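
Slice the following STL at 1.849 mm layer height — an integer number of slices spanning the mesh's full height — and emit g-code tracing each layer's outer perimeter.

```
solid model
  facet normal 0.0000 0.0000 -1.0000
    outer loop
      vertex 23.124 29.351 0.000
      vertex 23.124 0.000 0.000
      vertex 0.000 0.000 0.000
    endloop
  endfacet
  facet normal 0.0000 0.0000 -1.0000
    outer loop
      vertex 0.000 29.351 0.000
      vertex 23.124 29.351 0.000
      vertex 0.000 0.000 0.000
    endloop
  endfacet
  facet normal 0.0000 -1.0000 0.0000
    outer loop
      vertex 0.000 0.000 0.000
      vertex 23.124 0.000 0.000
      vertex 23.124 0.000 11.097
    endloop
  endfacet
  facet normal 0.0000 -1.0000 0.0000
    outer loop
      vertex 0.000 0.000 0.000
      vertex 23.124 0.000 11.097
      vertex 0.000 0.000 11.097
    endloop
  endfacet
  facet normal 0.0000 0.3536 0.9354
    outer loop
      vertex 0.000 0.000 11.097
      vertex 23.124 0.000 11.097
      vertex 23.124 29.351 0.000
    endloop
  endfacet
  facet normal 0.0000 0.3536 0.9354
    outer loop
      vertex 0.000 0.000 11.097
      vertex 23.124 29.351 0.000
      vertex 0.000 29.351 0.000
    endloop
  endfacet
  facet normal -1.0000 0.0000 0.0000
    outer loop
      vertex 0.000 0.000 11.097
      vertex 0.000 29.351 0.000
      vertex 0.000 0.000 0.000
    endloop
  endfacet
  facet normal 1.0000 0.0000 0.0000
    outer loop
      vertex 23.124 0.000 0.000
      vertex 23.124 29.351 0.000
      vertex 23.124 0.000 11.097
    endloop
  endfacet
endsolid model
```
; perimeter-only toolpath
G21 ; units = mm
G90 ; absolute positioning
G28 ; home
; layer 1
G0 Z1.849
G0 X0.000 Y0.000
G1 X23.124 Y0.000
G1 X23.124 Y24.459
G1 X0.000 Y24.459
G1 X0.000 Y0.000
; layer 2
G0 Z3.699
G0 X0.000 Y0.000
G1 X23.124 Y0.000
G1 X23.124 Y19.567
G1 X0.000 Y19.567
G1 X0.000 Y0.000
; layer 3
G0 Z5.548
G0 X0.000 Y0.000
G1 X23.124 Y0.000
G1 X23.124 Y14.675
G1 X0.000 Y14.675
G1 X0.000 Y0.000
; layer 4
G0 Z7.398
G0 X0.000 Y0.000
G1 X23.124 Y0.000
G1 X23.124 Y9.784
G1 X0.000 Y9.784
G1 X0.000 Y0.000
; layer 5
G0 Z9.247
G0 X0.000 Y0.000
G1 X23.124 Y0.000
G1 X23.124 Y4.892
G1 X0.000 Y4.892
G1 X0.000 Y0.000
M2 ; end

The solid is a wedge (ramp): 23.1 × 29.4 mm base, rising to 11.1 mm along the y=0 edge and sloping linearly to z=0 at y=29.4. Slicing at Δz = 1.849 mm — 6 equal slices spanning the solid's height, so layer i sits at z = i·h/6 — gives 5 non-empty perimeters. Each is a 4-segment closed polygon; G0 lifts to the layer z and rapids to the start vertex, then G1 traces the edges. The cross-section shrinks linearly with z (the slice at the apex is degenerate and omitted).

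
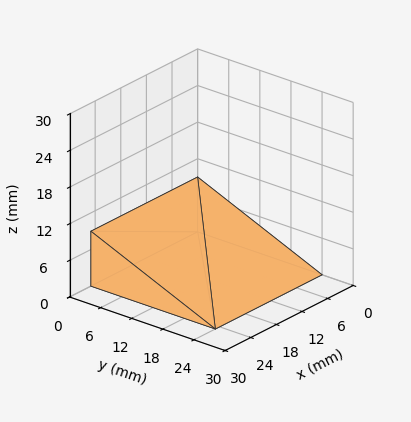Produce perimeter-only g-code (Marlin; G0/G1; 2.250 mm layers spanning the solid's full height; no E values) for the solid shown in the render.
Reading the render: the shape is a wedge (ramp): 25 × 24 mm base, rising to 9 mm along the y=0 edge and sloping linearly to z=0 at y=24 (dimensions read to the nearest mm from the axis ticks). For the g-code, the solid's height is divided into equal slices at the stated Δz and each level perimeter traced with G1 moves after a G0 lift.

; perimeter-only toolpath
G21 ; units = mm
G90 ; absolute positioning
G28 ; home
; layer 1
G0 Z2.250
G0 X0.000 Y0.000
G1 X25.000 Y0.000
G1 X25.000 Y18.000
G1 X0.000 Y18.000
G1 X0.000 Y0.000
; layer 2
G0 Z4.500
G0 X0.000 Y0.000
G1 X25.000 Y0.000
G1 X25.000 Y12.000
G1 X0.000 Y12.000
G1 X0.000 Y0.000
; layer 3
G0 Z6.750
G0 X0.000 Y0.000
G1 X25.000 Y0.000
G1 X25.000 Y6.000
G1 X0.000 Y6.000
G1 X0.000 Y0.000
M2 ; end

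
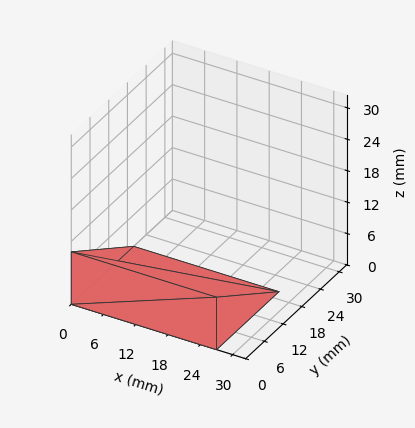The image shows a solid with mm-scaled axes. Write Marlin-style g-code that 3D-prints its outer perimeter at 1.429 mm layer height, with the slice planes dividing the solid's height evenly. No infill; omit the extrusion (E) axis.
Reading the render: the shape is a wedge (ramp): 27 × 20 mm base, rising to 10 mm along the y=0 edge and sloping linearly to z=0 at y=20 (dimensions read to the nearest mm from the axis ticks). For the g-code, the solid's height is divided into equal slices at the stated Δz and each level perimeter traced with G1 moves after a G0 lift.

; perimeter-only toolpath
G21 ; units = mm
G90 ; absolute positioning
G28 ; home
; layer 1
G0 Z1.429
G0 X0.000 Y0.000
G1 X27.000 Y0.000
G1 X27.000 Y17.143
G1 X0.000 Y17.143
G1 X0.000 Y0.000
; layer 2
G0 Z2.857
G0 X0.000 Y0.000
G1 X27.000 Y0.000
G1 X27.000 Y14.286
G1 X0.000 Y14.286
G1 X0.000 Y0.000
; layer 3
G0 Z4.286
G0 X0.000 Y0.000
G1 X27.000 Y0.000
G1 X27.000 Y11.429
G1 X0.000 Y11.429
G1 X0.000 Y0.000
; layer 4
G0 Z5.714
G0 X0.000 Y0.000
G1 X27.000 Y0.000
G1 X27.000 Y8.571
G1 X0.000 Y8.571
G1 X0.000 Y0.000
; layer 5
G0 Z7.143
G0 X0.000 Y0.000
G1 X27.000 Y0.000
G1 X27.000 Y5.714
G1 X0.000 Y5.714
G1 X0.000 Y0.000
; layer 6
G0 Z8.571
G0 X0.000 Y0.000
G1 X27.000 Y0.000
G1 X27.000 Y2.857
G1 X0.000 Y2.857
G1 X0.000 Y0.000
M2 ; end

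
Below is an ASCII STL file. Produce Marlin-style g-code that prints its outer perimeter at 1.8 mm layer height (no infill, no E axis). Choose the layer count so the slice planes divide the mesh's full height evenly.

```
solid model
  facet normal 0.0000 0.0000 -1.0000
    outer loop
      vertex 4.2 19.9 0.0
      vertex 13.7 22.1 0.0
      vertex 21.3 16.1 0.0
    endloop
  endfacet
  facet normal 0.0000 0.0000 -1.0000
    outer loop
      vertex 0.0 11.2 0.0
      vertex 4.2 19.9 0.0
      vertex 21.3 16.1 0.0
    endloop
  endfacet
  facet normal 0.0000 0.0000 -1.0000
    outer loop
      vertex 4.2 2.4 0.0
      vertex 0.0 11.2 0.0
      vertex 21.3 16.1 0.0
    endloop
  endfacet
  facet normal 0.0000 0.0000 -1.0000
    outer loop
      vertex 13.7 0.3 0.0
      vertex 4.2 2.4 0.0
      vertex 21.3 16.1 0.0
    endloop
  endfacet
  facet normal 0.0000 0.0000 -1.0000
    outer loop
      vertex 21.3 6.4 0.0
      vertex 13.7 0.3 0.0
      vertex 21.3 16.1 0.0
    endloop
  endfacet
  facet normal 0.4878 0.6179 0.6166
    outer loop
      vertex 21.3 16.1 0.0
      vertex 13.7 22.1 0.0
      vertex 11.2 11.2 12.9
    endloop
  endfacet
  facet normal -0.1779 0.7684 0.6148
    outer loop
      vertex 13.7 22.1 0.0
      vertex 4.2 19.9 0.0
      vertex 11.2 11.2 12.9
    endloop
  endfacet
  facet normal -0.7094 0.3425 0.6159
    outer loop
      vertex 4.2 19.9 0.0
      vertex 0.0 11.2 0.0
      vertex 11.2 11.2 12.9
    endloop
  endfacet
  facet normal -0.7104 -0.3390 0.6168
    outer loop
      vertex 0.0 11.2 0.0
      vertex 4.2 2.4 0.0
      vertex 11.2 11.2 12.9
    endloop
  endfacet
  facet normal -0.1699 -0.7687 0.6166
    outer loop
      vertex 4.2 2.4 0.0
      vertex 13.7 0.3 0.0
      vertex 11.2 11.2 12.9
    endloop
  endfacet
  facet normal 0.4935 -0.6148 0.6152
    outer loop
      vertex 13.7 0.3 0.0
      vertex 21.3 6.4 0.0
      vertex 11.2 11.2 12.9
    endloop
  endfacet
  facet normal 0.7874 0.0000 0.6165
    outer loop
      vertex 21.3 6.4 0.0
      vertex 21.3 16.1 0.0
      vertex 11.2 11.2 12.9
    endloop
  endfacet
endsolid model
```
; perimeter-only toolpath
G21 ; units = mm
G90 ; absolute positioning
G28 ; home
; layer 1
G0 Z1.8
G0 X19.9 Y15.4
G1 X13.3 Y20.5
G1 X5.2 Y18.7
G1 X1.6 Y11.2
G1 X5.2 Y3.7
G1 X13.3 Y1.9
G1 X19.9 Y7.1
G1 X19.9 Y15.4
; layer 2
G0 Z3.7
G0 X18.4 Y14.7
G1 X13.0 Y19.0
G1 X6.2 Y17.4
G1 X3.2 Y11.2
G1 X6.2 Y4.9
G1 X13.0 Y3.4
G1 X18.4 Y7.8
G1 X18.4 Y14.7
; layer 3
G0 Z5.5
G0 X17.0 Y14.0
G1 X12.6 Y17.4
G1 X7.2 Y16.2
G1 X4.8 Y11.2
G1 X7.2 Y6.2
G1 X12.6 Y5.0
G1 X17.0 Y8.5
G1 X17.0 Y14.0
; layer 4
G0 Z7.4
G0 X15.5 Y13.3
G1 X12.3 Y15.9
G1 X8.2 Y14.9
G1 X6.4 Y11.2
G1 X8.2 Y7.4
G1 X12.3 Y6.5
G1 X15.5 Y9.1
G1 X15.5 Y13.3
; layer 5
G0 Z9.2
G0 X14.1 Y12.6
G1 X11.9 Y14.3
G1 X9.2 Y13.7
G1 X8.0 Y11.2
G1 X9.2 Y8.7
G1 X11.9 Y8.1
G1 X14.1 Y9.8
G1 X14.1 Y12.6
; layer 6
G0 Z11.1
G0 X12.6 Y11.9
G1 X11.6 Y12.8
G1 X10.2 Y12.4
G1 X9.6 Y11.2
G1 X10.2 Y9.9
G1 X11.6 Y9.6
G1 X12.6 Y10.5
G1 X12.6 Y11.9
M2 ; end

The solid is a regular 7-sided pyramid, base circumscribed radius ≈ 11.2 mm, apex at z ≈ 12.9 mm. Slicing at Δz = 1.8 mm — 7 equal slices spanning the solid's height, so layer i sits at z = i·h/7 — gives 6 non-empty perimeters. Each is a 7-segment closed polygon; G0 lifts to the layer z and rapids to the start vertex, then G1 traces the edges. The cross-section shrinks linearly with z (the slice at the apex is degenerate and omitted).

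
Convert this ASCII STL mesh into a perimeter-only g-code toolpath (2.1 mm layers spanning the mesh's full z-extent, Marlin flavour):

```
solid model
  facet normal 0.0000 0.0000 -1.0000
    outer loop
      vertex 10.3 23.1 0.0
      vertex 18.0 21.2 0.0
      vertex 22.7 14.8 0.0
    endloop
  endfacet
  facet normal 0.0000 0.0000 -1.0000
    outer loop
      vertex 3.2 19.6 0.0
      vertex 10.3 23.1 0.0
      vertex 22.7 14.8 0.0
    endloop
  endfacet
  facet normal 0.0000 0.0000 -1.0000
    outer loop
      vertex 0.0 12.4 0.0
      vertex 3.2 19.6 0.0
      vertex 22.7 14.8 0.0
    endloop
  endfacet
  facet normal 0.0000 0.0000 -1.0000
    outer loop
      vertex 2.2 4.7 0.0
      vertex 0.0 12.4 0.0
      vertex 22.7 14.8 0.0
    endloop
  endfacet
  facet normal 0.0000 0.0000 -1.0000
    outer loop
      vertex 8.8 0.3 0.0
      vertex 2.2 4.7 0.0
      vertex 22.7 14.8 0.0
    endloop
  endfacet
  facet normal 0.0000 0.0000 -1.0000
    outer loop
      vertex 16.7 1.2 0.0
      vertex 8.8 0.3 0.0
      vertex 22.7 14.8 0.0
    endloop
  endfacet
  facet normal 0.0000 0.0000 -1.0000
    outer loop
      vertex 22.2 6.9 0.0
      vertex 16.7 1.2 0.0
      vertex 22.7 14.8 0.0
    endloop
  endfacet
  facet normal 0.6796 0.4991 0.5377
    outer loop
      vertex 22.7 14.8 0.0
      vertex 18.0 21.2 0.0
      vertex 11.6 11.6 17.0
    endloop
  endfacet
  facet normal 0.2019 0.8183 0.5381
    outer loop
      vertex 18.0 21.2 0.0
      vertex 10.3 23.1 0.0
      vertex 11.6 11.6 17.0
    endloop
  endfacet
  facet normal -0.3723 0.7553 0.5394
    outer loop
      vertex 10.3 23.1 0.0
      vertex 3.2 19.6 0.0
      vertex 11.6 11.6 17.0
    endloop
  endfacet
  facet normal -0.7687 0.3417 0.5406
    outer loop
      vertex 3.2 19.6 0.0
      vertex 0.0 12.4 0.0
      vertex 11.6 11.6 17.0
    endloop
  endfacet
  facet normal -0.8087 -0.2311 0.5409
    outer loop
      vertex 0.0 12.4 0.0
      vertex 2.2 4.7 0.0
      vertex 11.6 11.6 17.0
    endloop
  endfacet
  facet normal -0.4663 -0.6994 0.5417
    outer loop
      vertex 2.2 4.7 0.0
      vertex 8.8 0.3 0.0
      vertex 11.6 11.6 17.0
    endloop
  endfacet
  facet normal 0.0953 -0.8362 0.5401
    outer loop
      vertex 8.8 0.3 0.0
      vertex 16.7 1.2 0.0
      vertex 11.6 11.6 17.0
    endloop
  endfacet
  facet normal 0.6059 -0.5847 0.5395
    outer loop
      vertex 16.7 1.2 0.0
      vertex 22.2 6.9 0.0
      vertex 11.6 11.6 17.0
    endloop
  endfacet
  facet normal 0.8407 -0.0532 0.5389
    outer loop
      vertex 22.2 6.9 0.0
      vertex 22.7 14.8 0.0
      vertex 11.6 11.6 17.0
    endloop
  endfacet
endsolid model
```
; perimeter-only toolpath
G21 ; units = mm
G90 ; absolute positioning
G28 ; home
; layer 1
G0 Z2.1
G0 X21.3 Y14.4
G1 X17.2 Y20.0
G1 X10.5 Y21.7
G1 X4.2 Y18.6
G1 X1.4 Y12.3
G1 X3.4 Y5.6
G1 X9.2 Y1.7
G1 X16.1 Y2.5
G1 X20.9 Y7.5
G1 X21.3 Y14.4
; layer 2
G0 Z4.2
G0 X19.9 Y14.0
G1 X16.4 Y18.8
G1 X10.6 Y20.2
G1 X5.3 Y17.6
G1 X2.9 Y12.2
G1 X4.5 Y6.4
G1 X9.5 Y3.1
G1 X15.4 Y3.8
G1 X19.5 Y8.1
G1 X19.9 Y14.0
; layer 3
G0 Z6.4
G0 X18.5 Y13.6
G1 X15.6 Y17.6
G1 X10.8 Y18.8
G1 X6.3 Y16.6
G1 X4.3 Y12.1
G1 X5.7 Y7.3
G1 X9.8 Y4.5
G1 X14.8 Y5.1
G1 X18.2 Y8.7
G1 X18.5 Y13.6
; layer 4
G0 Z8.5
G0 X17.1 Y13.2
G1 X14.8 Y16.4
G1 X10.9 Y17.4
G1 X7.4 Y15.6
G1 X5.8 Y12.0
G1 X6.9 Y8.2
G1 X10.2 Y6.0
G1 X14.1 Y6.4
G1 X16.9 Y9.2
G1 X17.1 Y13.2
; layer 5
G0 Z10.6
G0 X15.8 Y12.8
G1 X14.0 Y15.2
G1 X11.1 Y15.9
G1 X8.4 Y14.6
G1 X7.2 Y11.9
G1 X8.1 Y9.0
G1 X10.6 Y7.4
G1 X13.5 Y7.7
G1 X15.6 Y9.8
G1 X15.8 Y12.8
; layer 6
G0 Z12.8
G0 X14.4 Y12.4
G1 X13.2 Y14.0
G1 X11.3 Y14.5
G1 X9.5 Y13.6
G1 X8.7 Y11.8
G1 X9.2 Y9.9
G1 X10.9 Y8.8
G1 X12.9 Y9.0
G1 X14.2 Y10.4
G1 X14.4 Y12.4
; layer 7
G0 Z14.9
G0 X13.0 Y12.0
G1 X12.4 Y12.8
G1 X11.4 Y13.0
G1 X10.6 Y12.6
G1 X10.2 Y11.7
G1 X10.4 Y10.7
G1 X11.2 Y10.2
G1 X12.2 Y10.3
G1 X12.9 Y11.0
G1 X13.0 Y12.0
M2 ; end

The solid is a regular 9-sided pyramid, base circumscribed radius ≈ 11.6 mm, apex at z ≈ 17 mm. Slicing at Δz = 2.1 mm — 8 equal slices spanning the solid's height, so layer i sits at z = i·h/8 — gives 7 non-empty perimeters. Each is a 9-segment closed polygon; G0 lifts to the layer z and rapids to the start vertex, then G1 traces the edges. The cross-section shrinks linearly with z (the slice at the apex is degenerate and omitted).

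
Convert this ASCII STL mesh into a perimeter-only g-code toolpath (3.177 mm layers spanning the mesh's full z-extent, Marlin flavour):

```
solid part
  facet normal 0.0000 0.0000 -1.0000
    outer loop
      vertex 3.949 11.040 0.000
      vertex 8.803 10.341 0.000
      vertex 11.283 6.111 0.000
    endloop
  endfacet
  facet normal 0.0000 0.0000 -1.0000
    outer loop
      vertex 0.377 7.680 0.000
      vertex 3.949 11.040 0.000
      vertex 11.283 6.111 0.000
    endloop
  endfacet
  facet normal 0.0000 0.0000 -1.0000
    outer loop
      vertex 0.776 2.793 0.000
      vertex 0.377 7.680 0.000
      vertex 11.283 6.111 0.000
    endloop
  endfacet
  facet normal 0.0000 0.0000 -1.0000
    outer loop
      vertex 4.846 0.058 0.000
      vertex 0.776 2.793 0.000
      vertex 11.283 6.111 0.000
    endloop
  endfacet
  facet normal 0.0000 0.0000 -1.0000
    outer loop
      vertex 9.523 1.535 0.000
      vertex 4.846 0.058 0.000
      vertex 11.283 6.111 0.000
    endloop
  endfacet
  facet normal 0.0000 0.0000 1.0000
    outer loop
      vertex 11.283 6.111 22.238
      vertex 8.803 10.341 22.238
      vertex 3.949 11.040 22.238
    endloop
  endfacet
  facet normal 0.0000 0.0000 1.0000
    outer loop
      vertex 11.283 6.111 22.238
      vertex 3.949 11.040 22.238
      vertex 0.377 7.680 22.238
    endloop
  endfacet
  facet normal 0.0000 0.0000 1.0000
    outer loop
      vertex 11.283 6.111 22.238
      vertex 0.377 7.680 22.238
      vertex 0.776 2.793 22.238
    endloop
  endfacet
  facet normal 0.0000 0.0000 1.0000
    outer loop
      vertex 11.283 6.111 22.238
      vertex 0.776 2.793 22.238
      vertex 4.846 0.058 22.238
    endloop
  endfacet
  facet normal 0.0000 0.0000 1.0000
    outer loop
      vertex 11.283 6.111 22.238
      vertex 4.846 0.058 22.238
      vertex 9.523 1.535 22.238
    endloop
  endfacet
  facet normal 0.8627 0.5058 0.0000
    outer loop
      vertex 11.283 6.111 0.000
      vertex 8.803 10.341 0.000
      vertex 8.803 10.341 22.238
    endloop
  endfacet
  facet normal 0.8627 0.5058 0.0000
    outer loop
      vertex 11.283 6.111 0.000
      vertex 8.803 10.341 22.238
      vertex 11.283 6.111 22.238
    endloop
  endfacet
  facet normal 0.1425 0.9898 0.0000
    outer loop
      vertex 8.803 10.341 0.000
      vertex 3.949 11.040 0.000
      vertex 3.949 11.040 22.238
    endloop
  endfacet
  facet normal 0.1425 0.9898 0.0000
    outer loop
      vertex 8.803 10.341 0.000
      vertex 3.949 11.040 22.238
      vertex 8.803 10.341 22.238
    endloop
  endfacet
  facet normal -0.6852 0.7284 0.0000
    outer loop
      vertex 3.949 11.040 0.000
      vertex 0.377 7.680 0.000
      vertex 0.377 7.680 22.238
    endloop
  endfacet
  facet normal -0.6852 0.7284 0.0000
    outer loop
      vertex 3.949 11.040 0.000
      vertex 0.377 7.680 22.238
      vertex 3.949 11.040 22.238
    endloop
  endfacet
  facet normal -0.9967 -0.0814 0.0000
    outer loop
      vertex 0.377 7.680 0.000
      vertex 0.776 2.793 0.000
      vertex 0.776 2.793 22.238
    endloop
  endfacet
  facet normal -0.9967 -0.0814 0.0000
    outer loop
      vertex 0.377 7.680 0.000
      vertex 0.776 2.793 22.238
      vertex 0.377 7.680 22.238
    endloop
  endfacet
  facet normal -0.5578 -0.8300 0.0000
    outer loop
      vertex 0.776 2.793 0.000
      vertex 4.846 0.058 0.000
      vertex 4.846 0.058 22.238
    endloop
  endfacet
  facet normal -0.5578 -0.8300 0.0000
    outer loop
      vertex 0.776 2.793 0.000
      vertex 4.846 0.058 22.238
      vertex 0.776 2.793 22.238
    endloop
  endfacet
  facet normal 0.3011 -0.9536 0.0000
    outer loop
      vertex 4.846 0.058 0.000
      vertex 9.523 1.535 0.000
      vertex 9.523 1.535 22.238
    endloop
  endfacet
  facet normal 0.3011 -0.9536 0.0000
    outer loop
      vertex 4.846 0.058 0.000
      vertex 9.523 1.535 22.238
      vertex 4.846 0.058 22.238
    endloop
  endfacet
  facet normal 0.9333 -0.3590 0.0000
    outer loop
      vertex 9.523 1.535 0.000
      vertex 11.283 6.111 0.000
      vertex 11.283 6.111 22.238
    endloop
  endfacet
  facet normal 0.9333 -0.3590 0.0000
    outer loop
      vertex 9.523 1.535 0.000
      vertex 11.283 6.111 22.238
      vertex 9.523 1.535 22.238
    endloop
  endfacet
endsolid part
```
; perimeter-only toolpath
G21 ; units = mm
G90 ; absolute positioning
G28 ; home
; layer 1
G0 Z3.177
G0 X11.283 Y6.111
G1 X8.803 Y10.341
G1 X3.949 Y11.040
G1 X0.377 Y7.680
G1 X0.776 Y2.793
G1 X4.846 Y0.058
G1 X9.523 Y1.535
G1 X11.283 Y6.111
; layer 2
G0 Z6.354
G0 X11.283 Y6.111
G1 X8.803 Y10.341
G1 X3.949 Y11.040
G1 X0.377 Y7.680
G1 X0.776 Y2.793
G1 X4.846 Y0.058
G1 X9.523 Y1.535
G1 X11.283 Y6.111
; layer 3
G0 Z9.531
G0 X11.283 Y6.111
G1 X8.803 Y10.341
G1 X3.949 Y11.040
G1 X0.377 Y7.680
G1 X0.776 Y2.793
G1 X4.846 Y0.058
G1 X9.523 Y1.535
G1 X11.283 Y6.111
; layer 4
G0 Z12.707
G0 X11.283 Y6.111
G1 X8.803 Y10.341
G1 X3.949 Y11.040
G1 X0.377 Y7.680
G1 X0.776 Y2.793
G1 X4.846 Y0.058
G1 X9.523 Y1.535
G1 X11.283 Y6.111
; layer 5
G0 Z15.884
G0 X11.283 Y6.111
G1 X8.803 Y10.341
G1 X3.949 Y11.040
G1 X0.377 Y7.680
G1 X0.776 Y2.793
G1 X4.846 Y0.058
G1 X9.523 Y1.535
G1 X11.283 Y6.111
; layer 6
G0 Z19.061
G0 X11.283 Y6.111
G1 X8.803 Y10.341
G1 X3.949 Y11.040
G1 X0.377 Y7.680
G1 X0.776 Y2.793
G1 X4.846 Y0.058
G1 X9.523 Y1.535
G1 X11.283 Y6.111
; layer 7
G0 Z22.238
G0 X11.283 Y6.111
G1 X8.803 Y10.341
G1 X3.949 Y11.040
G1 X0.377 Y7.680
G1 X0.776 Y2.793
G1 X4.846 Y0.058
G1 X9.523 Y1.535
G1 X11.283 Y6.111
M2 ; end

The solid is a regular 7-sided prism (a cylinder approximated with 7 flat sides), circumscribed radius ≈ 5.65 mm, height ≈ 22.2 mm. Slicing at Δz = 3.177 mm — 7 equal slices spanning the solid's height, so layer i sits at z = i·h/7 — gives 7 non-empty perimeters. Each is a 7-segment closed polygon; G0 lifts to the layer z and rapids to the start vertex, then G1 traces the edges.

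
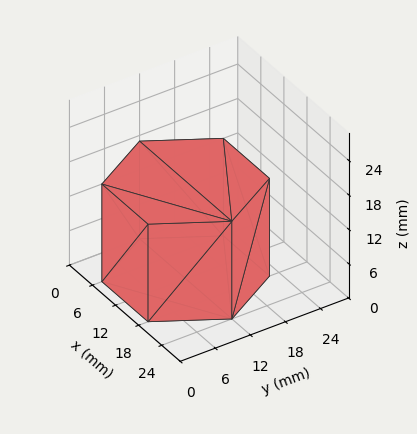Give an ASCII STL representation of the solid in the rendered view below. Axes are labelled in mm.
Reading the render: the shape is a regular 6-sided prism (a cylinder approximated with 6 flat sides), circumscribed radius ≈ 12 mm, height ≈ 17 mm (dimensions read to the nearest mm from the axis ticks). For the STL, each face is triangulated and given an outward normal.

solid part
  facet normal 0.0000 0.0000 -1.0000
    outer loop
      vertex 6.00 22.39 0.00
      vertex 18.00 22.39 0.00
      vertex 24.00 12.00 0.00
    endloop
  endfacet
  facet normal 0.0000 0.0000 -1.0000
    outer loop
      vertex 0.00 12.00 0.00
      vertex 6.00 22.39 0.00
      vertex 24.00 12.00 0.00
    endloop
  endfacet
  facet normal 0.0000 0.0000 -1.0000
    outer loop
      vertex 6.00 1.61 0.00
      vertex 0.00 12.00 0.00
      vertex 24.00 12.00 0.00
    endloop
  endfacet
  facet normal 0.0000 0.0000 -1.0000
    outer loop
      vertex 18.00 1.61 0.00
      vertex 6.00 1.61 0.00
      vertex 24.00 12.00 0.00
    endloop
  endfacet
  facet normal 0.0000 0.0000 1.0000
    outer loop
      vertex 24.00 12.00 17.00
      vertex 18.00 22.39 17.00
      vertex 6.00 22.39 17.00
    endloop
  endfacet
  facet normal 0.0000 0.0000 1.0000
    outer loop
      vertex 24.00 12.00 17.00
      vertex 6.00 22.39 17.00
      vertex 0.00 12.00 17.00
    endloop
  endfacet
  facet normal 0.0000 0.0000 1.0000
    outer loop
      vertex 24.00 12.00 17.00
      vertex 0.00 12.00 17.00
      vertex 6.00 1.61 17.00
    endloop
  endfacet
  facet normal 0.0000 0.0000 1.0000
    outer loop
      vertex 24.00 12.00 17.00
      vertex 6.00 1.61 17.00
      vertex 18.00 1.61 17.00
    endloop
  endfacet
  facet normal 0.8660 0.5001 0.0000
    outer loop
      vertex 24.00 12.00 0.00
      vertex 18.00 22.39 0.00
      vertex 18.00 22.39 17.00
    endloop
  endfacet
  facet normal 0.8660 0.5001 0.0000
    outer loop
      vertex 24.00 12.00 0.00
      vertex 18.00 22.39 17.00
      vertex 24.00 12.00 17.00
    endloop
  endfacet
  facet normal 0.0000 1.0000 0.0000
    outer loop
      vertex 18.00 22.39 0.00
      vertex 6.00 22.39 0.00
      vertex 6.00 22.39 17.00
    endloop
  endfacet
  facet normal 0.0000 1.0000 0.0000
    outer loop
      vertex 18.00 22.39 0.00
      vertex 6.00 22.39 17.00
      vertex 18.00 22.39 17.00
    endloop
  endfacet
  facet normal -0.8660 0.5001 0.0000
    outer loop
      vertex 6.00 22.39 0.00
      vertex 0.00 12.00 0.00
      vertex 0.00 12.00 17.00
    endloop
  endfacet
  facet normal -0.8660 0.5001 0.0000
    outer loop
      vertex 6.00 22.39 0.00
      vertex 0.00 12.00 17.00
      vertex 6.00 22.39 17.00
    endloop
  endfacet
  facet normal -0.8660 -0.5001 0.0000
    outer loop
      vertex 0.00 12.00 0.00
      vertex 6.00 1.61 0.00
      vertex 6.00 1.61 17.00
    endloop
  endfacet
  facet normal -0.8660 -0.5001 0.0000
    outer loop
      vertex 0.00 12.00 0.00
      vertex 6.00 1.61 17.00
      vertex 0.00 12.00 17.00
    endloop
  endfacet
  facet normal 0.0000 -1.0000 0.0000
    outer loop
      vertex 6.00 1.61 0.00
      vertex 18.00 1.61 0.00
      vertex 18.00 1.61 17.00
    endloop
  endfacet
  facet normal 0.0000 -1.0000 0.0000
    outer loop
      vertex 6.00 1.61 0.00
      vertex 18.00 1.61 17.00
      vertex 6.00 1.61 17.00
    endloop
  endfacet
  facet normal 0.8660 -0.5001 0.0000
    outer loop
      vertex 18.00 1.61 0.00
      vertex 24.00 12.00 0.00
      vertex 24.00 12.00 17.00
    endloop
  endfacet
  facet normal 0.8660 -0.5001 0.0000
    outer loop
      vertex 18.00 1.61 0.00
      vertex 24.00 12.00 17.00
      vertex 18.00 1.61 17.00
    endloop
  endfacet
endsolid part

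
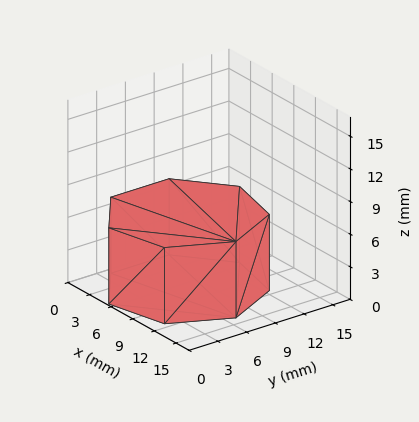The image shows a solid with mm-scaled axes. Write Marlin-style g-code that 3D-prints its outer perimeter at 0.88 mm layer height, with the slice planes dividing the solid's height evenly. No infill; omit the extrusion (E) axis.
Reading the render: the shape is a regular 7-sided prism (a cylinder approximated with 7 flat sides), circumscribed radius ≈ 7 mm, height ≈ 7 mm (dimensions read to the nearest mm from the axis ticks). For the g-code, the solid's height is divided into equal slices at the stated Δz and each level perimeter traced with G1 moves after a G0 lift.

; perimeter-only toolpath
G21 ; units = mm
G90 ; absolute positioning
G28 ; home
; layer 1
G0 Z0.88
G0 X14.00 Y7.00
G1 X11.36 Y12.47
G1 X5.44 Y13.82
G1 X0.69 Y10.04
G1 X0.69 Y3.96
G1 X5.44 Y0.18
G1 X11.36 Y1.53
G1 X14.00 Y7.00
; layer 2
G0 Z1.75
G0 X14.00 Y7.00
G1 X11.36 Y12.47
G1 X5.44 Y13.82
G1 X0.69 Y10.04
G1 X0.69 Y3.96
G1 X5.44 Y0.18
G1 X11.36 Y1.53
G1 X14.00 Y7.00
; layer 3
G0 Z2.62
G0 X14.00 Y7.00
G1 X11.36 Y12.47
G1 X5.44 Y13.82
G1 X0.69 Y10.04
G1 X0.69 Y3.96
G1 X5.44 Y0.18
G1 X11.36 Y1.53
G1 X14.00 Y7.00
; layer 4
G0 Z3.50
G0 X14.00 Y7.00
G1 X11.36 Y12.47
G1 X5.44 Y13.82
G1 X0.69 Y10.04
G1 X0.69 Y3.96
G1 X5.44 Y0.18
G1 X11.36 Y1.53
G1 X14.00 Y7.00
; layer 5
G0 Z4.38
G0 X14.00 Y7.00
G1 X11.36 Y12.47
G1 X5.44 Y13.82
G1 X0.69 Y10.04
G1 X0.69 Y3.96
G1 X5.44 Y0.18
G1 X11.36 Y1.53
G1 X14.00 Y7.00
; layer 6
G0 Z5.25
G0 X14.00 Y7.00
G1 X11.36 Y12.47
G1 X5.44 Y13.82
G1 X0.69 Y10.04
G1 X0.69 Y3.96
G1 X5.44 Y0.18
G1 X11.36 Y1.53
G1 X14.00 Y7.00
; layer 7
G0 Z6.12
G0 X14.00 Y7.00
G1 X11.36 Y12.47
G1 X5.44 Y13.82
G1 X0.69 Y10.04
G1 X0.69 Y3.96
G1 X5.44 Y0.18
G1 X11.36 Y1.53
G1 X14.00 Y7.00
; layer 8
G0 Z7.00
G0 X14.00 Y7.00
G1 X11.36 Y12.47
G1 X5.44 Y13.82
G1 X0.69 Y10.04
G1 X0.69 Y3.96
G1 X5.44 Y0.18
G1 X11.36 Y1.53
G1 X14.00 Y7.00
M2 ; end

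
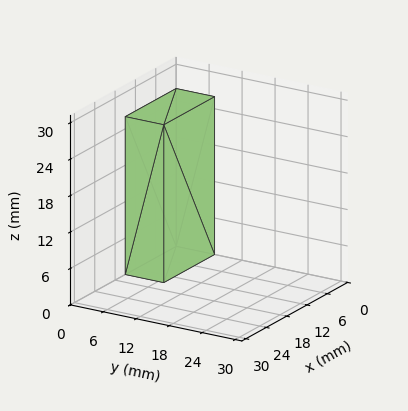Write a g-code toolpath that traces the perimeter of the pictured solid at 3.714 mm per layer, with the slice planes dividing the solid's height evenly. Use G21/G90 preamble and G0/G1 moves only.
Reading the render: the shape is a rectangular box, roughly 15 × 7 mm footprint and 26 mm tall (dimensions read to the nearest mm from the axis ticks). For the g-code, the solid's height is divided into equal slices at the stated Δz and each level perimeter traced with G1 moves after a G0 lift.

; perimeter-only toolpath
G21 ; units = mm
G90 ; absolute positioning
G28 ; home
; layer 1
G0 Z3.714
G0 X0.000 Y0.000
G1 X15.000 Y0.000
G1 X15.000 Y7.000
G1 X0.000 Y7.000
G1 X0.000 Y0.000
; layer 2
G0 Z7.429
G0 X0.000 Y0.000
G1 X15.000 Y0.000
G1 X15.000 Y7.000
G1 X0.000 Y7.000
G1 X0.000 Y0.000
; layer 3
G0 Z11.143
G0 X0.000 Y0.000
G1 X15.000 Y0.000
G1 X15.000 Y7.000
G1 X0.000 Y7.000
G1 X0.000 Y0.000
; layer 4
G0 Z14.857
G0 X0.000 Y0.000
G1 X15.000 Y0.000
G1 X15.000 Y7.000
G1 X0.000 Y7.000
G1 X0.000 Y0.000
; layer 5
G0 Z18.571
G0 X0.000 Y0.000
G1 X15.000 Y0.000
G1 X15.000 Y7.000
G1 X0.000 Y7.000
G1 X0.000 Y0.000
; layer 6
G0 Z22.286
G0 X0.000 Y0.000
G1 X15.000 Y0.000
G1 X15.000 Y7.000
G1 X0.000 Y7.000
G1 X0.000 Y0.000
; layer 7
G0 Z26.000
G0 X0.000 Y0.000
G1 X15.000 Y0.000
G1 X15.000 Y7.000
G1 X0.000 Y7.000
G1 X0.000 Y0.000
M2 ; end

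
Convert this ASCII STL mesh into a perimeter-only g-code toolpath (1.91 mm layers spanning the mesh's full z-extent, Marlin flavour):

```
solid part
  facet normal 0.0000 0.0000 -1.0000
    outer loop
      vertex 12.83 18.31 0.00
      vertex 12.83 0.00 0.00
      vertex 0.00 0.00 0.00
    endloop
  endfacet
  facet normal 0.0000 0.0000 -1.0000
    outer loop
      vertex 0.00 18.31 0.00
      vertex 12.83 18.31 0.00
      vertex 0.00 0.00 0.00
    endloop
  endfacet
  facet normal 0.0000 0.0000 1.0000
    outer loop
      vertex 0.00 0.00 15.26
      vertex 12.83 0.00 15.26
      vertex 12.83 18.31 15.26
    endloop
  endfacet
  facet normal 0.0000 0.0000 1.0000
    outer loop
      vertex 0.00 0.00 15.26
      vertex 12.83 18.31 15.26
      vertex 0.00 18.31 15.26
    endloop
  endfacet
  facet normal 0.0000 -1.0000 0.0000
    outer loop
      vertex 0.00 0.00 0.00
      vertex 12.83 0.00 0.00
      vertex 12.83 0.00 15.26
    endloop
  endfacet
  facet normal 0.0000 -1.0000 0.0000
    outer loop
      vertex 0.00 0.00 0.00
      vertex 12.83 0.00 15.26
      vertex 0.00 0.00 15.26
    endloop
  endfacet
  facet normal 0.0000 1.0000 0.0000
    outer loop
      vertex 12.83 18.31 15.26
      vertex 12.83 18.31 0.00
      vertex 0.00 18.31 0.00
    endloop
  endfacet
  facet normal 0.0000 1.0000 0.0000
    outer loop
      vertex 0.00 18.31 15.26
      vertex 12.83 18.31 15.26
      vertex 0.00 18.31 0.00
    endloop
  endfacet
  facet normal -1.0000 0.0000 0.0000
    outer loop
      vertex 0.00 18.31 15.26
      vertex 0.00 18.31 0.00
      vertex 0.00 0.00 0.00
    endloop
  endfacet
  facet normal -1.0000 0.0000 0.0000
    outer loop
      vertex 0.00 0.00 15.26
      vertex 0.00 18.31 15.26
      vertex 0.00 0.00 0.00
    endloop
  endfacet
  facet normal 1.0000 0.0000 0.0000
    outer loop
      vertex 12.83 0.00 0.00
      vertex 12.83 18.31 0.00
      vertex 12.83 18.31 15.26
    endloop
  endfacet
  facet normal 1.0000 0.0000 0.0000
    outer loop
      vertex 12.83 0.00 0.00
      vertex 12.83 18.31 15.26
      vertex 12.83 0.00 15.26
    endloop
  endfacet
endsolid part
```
; perimeter-only toolpath
G21 ; units = mm
G90 ; absolute positioning
G28 ; home
; layer 1
G0 Z1.91
G0 X0.00 Y0.00
G1 X12.83 Y0.00
G1 X12.83 Y18.31
G1 X0.00 Y18.31
G1 X0.00 Y0.00
; layer 2
G0 Z3.81
G0 X0.00 Y0.00
G1 X12.83 Y0.00
G1 X12.83 Y18.31
G1 X0.00 Y18.31
G1 X0.00 Y0.00
; layer 3
G0 Z5.72
G0 X0.00 Y0.00
G1 X12.83 Y0.00
G1 X12.83 Y18.31
G1 X0.00 Y18.31
G1 X0.00 Y0.00
; layer 4
G0 Z7.63
G0 X0.00 Y0.00
G1 X12.83 Y0.00
G1 X12.83 Y18.31
G1 X0.00 Y18.31
G1 X0.00 Y0.00
; layer 5
G0 Z9.54
G0 X0.00 Y0.00
G1 X12.83 Y0.00
G1 X12.83 Y18.31
G1 X0.00 Y18.31
G1 X0.00 Y0.00
; layer 6
G0 Z11.45
G0 X0.00 Y0.00
G1 X12.83 Y0.00
G1 X12.83 Y18.31
G1 X0.00 Y18.31
G1 X0.00 Y0.00
; layer 7
G0 Z13.35
G0 X0.00 Y0.00
G1 X12.83 Y0.00
G1 X12.83 Y18.31
G1 X0.00 Y18.31
G1 X0.00 Y0.00
; layer 8
G0 Z15.26
G0 X0.00 Y0.00
G1 X12.83 Y0.00
G1 X12.83 Y18.31
G1 X0.00 Y18.31
G1 X0.00 Y0.00
M2 ; end

The solid is a rectangular box, roughly 12.8 × 18.3 mm footprint and 15.3 mm tall. Slicing at Δz = 1.91 mm — 8 equal slices spanning the solid's height, so layer i sits at z = i·h/8 — gives 8 non-empty perimeters. Each is a 4-segment closed polygon; G0 lifts to the layer z and rapids to the start vertex, then G1 traces the edges.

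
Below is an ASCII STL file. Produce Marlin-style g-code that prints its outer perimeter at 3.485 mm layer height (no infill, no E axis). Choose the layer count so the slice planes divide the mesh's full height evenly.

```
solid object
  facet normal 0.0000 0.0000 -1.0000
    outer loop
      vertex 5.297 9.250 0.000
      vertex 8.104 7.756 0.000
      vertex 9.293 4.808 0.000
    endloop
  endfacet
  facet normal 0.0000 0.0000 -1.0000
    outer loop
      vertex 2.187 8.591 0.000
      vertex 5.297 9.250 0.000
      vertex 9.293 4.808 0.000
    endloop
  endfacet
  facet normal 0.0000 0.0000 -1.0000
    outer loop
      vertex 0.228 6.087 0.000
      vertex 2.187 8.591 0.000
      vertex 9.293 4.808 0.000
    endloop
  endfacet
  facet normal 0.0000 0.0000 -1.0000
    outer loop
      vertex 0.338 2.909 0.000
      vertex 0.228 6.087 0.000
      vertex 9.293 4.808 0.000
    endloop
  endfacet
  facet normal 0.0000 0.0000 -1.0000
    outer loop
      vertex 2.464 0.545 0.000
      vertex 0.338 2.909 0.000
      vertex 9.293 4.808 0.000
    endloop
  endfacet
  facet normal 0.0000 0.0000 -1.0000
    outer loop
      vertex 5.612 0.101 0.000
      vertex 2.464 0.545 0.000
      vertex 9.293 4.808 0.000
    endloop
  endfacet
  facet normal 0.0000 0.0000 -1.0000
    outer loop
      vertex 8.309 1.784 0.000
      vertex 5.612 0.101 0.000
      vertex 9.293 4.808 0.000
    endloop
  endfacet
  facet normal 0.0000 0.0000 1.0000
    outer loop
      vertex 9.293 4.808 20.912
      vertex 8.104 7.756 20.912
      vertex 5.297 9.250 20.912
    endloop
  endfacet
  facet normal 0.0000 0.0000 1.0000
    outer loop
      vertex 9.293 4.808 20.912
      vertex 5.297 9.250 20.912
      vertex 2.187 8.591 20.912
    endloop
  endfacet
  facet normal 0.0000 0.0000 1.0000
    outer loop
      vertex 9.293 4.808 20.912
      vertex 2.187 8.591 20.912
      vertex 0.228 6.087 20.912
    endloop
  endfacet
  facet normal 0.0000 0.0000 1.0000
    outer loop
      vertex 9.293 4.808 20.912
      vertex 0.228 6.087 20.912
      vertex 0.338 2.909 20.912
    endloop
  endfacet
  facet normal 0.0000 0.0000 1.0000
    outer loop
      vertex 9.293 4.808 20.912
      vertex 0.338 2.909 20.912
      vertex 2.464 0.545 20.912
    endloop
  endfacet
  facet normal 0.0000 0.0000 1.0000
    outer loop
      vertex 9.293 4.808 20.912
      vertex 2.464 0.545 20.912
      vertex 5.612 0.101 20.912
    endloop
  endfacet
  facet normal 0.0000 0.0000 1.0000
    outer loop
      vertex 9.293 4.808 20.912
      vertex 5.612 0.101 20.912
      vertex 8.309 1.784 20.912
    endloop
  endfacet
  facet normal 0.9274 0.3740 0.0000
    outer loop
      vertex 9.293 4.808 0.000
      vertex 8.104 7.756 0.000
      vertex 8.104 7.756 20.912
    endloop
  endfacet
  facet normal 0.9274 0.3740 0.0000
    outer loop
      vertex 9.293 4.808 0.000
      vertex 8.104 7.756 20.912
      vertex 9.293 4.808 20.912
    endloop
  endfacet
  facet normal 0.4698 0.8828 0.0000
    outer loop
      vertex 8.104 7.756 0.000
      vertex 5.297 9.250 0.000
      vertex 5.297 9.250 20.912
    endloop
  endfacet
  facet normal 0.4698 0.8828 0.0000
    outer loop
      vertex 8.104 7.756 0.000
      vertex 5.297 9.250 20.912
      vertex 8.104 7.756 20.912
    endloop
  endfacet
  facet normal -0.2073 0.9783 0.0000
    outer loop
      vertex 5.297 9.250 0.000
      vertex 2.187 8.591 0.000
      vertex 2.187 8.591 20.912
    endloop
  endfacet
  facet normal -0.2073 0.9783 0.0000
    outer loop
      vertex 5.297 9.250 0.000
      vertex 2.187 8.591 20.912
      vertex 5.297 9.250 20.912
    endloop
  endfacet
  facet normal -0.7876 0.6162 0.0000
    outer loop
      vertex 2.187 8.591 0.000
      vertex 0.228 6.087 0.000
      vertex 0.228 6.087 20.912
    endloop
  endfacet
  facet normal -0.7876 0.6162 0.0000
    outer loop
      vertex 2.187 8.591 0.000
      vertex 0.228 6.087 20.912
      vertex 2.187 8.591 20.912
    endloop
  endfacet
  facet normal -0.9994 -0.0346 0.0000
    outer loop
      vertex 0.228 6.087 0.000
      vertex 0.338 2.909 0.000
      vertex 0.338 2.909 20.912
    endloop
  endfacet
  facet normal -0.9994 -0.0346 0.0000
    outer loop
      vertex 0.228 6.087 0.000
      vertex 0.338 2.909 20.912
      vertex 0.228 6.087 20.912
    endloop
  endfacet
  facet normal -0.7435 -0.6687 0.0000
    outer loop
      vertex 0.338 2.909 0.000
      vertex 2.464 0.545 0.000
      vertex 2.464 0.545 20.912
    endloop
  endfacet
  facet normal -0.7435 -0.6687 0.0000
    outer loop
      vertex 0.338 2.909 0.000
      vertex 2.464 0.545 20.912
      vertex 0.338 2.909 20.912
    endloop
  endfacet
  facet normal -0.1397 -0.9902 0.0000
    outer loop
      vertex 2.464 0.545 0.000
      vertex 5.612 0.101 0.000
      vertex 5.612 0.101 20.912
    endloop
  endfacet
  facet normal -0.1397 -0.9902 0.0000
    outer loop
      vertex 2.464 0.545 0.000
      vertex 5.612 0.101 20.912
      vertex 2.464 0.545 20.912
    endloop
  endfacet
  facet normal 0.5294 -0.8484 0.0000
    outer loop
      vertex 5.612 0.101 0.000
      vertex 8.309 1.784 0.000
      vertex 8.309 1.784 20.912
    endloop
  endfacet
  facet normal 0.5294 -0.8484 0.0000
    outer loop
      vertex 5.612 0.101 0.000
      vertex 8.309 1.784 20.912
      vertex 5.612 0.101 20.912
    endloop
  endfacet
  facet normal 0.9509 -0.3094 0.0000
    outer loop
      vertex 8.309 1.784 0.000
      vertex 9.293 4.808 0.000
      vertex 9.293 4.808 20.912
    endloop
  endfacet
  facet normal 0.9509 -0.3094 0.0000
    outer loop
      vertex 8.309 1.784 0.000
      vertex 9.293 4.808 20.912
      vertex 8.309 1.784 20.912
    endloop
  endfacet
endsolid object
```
; perimeter-only toolpath
G21 ; units = mm
G90 ; absolute positioning
G28 ; home
; layer 1
G0 Z3.485
G0 X9.293 Y4.808
G1 X8.104 Y7.756
G1 X5.297 Y9.250
G1 X2.187 Y8.591
G1 X0.228 Y6.087
G1 X0.338 Y2.909
G1 X2.464 Y0.545
G1 X5.612 Y0.101
G1 X8.309 Y1.784
G1 X9.293 Y4.808
; layer 2
G0 Z6.971
G0 X9.293 Y4.808
G1 X8.104 Y7.756
G1 X5.297 Y9.250
G1 X2.187 Y8.591
G1 X0.228 Y6.087
G1 X0.338 Y2.909
G1 X2.464 Y0.545
G1 X5.612 Y0.101
G1 X8.309 Y1.784
G1 X9.293 Y4.808
; layer 3
G0 Z10.456
G0 X9.293 Y4.808
G1 X8.104 Y7.756
G1 X5.297 Y9.250
G1 X2.187 Y8.591
G1 X0.228 Y6.087
G1 X0.338 Y2.909
G1 X2.464 Y0.545
G1 X5.612 Y0.101
G1 X8.309 Y1.784
G1 X9.293 Y4.808
; layer 4
G0 Z13.941
G0 X9.293 Y4.808
G1 X8.104 Y7.756
G1 X5.297 Y9.250
G1 X2.187 Y8.591
G1 X0.228 Y6.087
G1 X0.338 Y2.909
G1 X2.464 Y0.545
G1 X5.612 Y0.101
G1 X8.309 Y1.784
G1 X9.293 Y4.808
; layer 5
G0 Z17.427
G0 X9.293 Y4.808
G1 X8.104 Y7.756
G1 X5.297 Y9.250
G1 X2.187 Y8.591
G1 X0.228 Y6.087
G1 X0.338 Y2.909
G1 X2.464 Y0.545
G1 X5.612 Y0.101
G1 X8.309 Y1.784
G1 X9.293 Y4.808
; layer 6
G0 Z20.912
G0 X9.293 Y4.808
G1 X8.104 Y7.756
G1 X5.297 Y9.250
G1 X2.187 Y8.591
G1 X0.228 Y6.087
G1 X0.338 Y2.909
G1 X2.464 Y0.545
G1 X5.612 Y0.101
G1 X8.309 Y1.784
G1 X9.293 Y4.808
M2 ; end

The solid is a regular 9-sided prism (a cylinder approximated with 9 flat sides), circumscribed radius ≈ 4.65 mm, height ≈ 20.9 mm. Slicing at Δz = 3.485 mm — 6 equal slices spanning the solid's height, so layer i sits at z = i·h/6 — gives 6 non-empty perimeters. Each is a 9-segment closed polygon; G0 lifts to the layer z and rapids to the start vertex, then G1 traces the edges.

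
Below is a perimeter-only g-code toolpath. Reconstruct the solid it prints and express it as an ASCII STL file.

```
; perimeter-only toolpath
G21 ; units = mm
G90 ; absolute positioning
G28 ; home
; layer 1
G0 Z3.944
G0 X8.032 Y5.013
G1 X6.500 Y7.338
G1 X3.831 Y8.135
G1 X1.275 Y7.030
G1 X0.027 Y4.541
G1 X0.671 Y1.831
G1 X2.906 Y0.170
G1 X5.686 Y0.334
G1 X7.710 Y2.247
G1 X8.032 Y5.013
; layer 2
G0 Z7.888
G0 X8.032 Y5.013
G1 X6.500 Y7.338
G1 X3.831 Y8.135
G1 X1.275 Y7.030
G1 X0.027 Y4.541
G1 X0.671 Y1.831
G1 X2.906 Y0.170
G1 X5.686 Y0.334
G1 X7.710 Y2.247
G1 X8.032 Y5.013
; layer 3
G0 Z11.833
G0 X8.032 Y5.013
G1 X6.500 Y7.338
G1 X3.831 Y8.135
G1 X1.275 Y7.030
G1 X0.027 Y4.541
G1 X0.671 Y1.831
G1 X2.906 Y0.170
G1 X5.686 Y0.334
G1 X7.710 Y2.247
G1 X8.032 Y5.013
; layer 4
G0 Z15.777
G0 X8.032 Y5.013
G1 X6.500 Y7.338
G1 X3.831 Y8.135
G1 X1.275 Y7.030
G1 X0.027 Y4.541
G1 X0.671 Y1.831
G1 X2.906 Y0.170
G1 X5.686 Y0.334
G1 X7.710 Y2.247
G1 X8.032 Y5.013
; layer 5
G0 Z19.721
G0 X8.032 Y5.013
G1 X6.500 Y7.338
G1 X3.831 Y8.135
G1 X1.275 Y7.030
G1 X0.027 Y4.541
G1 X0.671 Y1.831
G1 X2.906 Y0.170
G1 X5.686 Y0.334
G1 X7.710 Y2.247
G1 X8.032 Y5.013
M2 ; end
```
solid part
  facet normal 0.0000 0.0000 -1.0000
    outer loop
      vertex 3.831 8.135 0.000
      vertex 6.500 7.338 0.000
      vertex 8.032 5.013 0.000
    endloop
  endfacet
  facet normal 0.0000 0.0000 -1.0000
    outer loop
      vertex 1.275 7.030 0.000
      vertex 3.831 8.135 0.000
      vertex 8.032 5.013 0.000
    endloop
  endfacet
  facet normal 0.0000 0.0000 -1.0000
    outer loop
      vertex 0.027 4.541 0.000
      vertex 1.275 7.030 0.000
      vertex 8.032 5.013 0.000
    endloop
  endfacet
  facet normal 0.0000 0.0000 -1.0000
    outer loop
      vertex 0.671 1.831 0.000
      vertex 0.027 4.541 0.000
      vertex 8.032 5.013 0.000
    endloop
  endfacet
  facet normal 0.0000 0.0000 -1.0000
    outer loop
      vertex 2.906 0.170 0.000
      vertex 0.671 1.831 0.000
      vertex 8.032 5.013 0.000
    endloop
  endfacet
  facet normal 0.0000 0.0000 -1.0000
    outer loop
      vertex 5.686 0.334 0.000
      vertex 2.906 0.170 0.000
      vertex 8.032 5.013 0.000
    endloop
  endfacet
  facet normal 0.0000 0.0000 -1.0000
    outer loop
      vertex 7.710 2.247 0.000
      vertex 5.686 0.334 0.000
      vertex 8.032 5.013 0.000
    endloop
  endfacet
  facet normal 0.0000 0.0000 1.0000
    outer loop
      vertex 8.032 5.013 19.721
      vertex 6.500 7.338 19.721
      vertex 3.831 8.135 19.721
    endloop
  endfacet
  facet normal 0.0000 0.0000 1.0000
    outer loop
      vertex 8.032 5.013 19.721
      vertex 3.831 8.135 19.721
      vertex 1.275 7.030 19.721
    endloop
  endfacet
  facet normal 0.0000 0.0000 1.0000
    outer loop
      vertex 8.032 5.013 19.721
      vertex 1.275 7.030 19.721
      vertex 0.027 4.541 19.721
    endloop
  endfacet
  facet normal 0.0000 0.0000 1.0000
    outer loop
      vertex 8.032 5.013 19.721
      vertex 0.027 4.541 19.721
      vertex 0.671 1.831 19.721
    endloop
  endfacet
  facet normal 0.0000 0.0000 1.0000
    outer loop
      vertex 8.032 5.013 19.721
      vertex 0.671 1.831 19.721
      vertex 2.906 0.170 19.721
    endloop
  endfacet
  facet normal 0.0000 0.0000 1.0000
    outer loop
      vertex 8.032 5.013 19.721
      vertex 2.906 0.170 19.721
      vertex 5.686 0.334 19.721
    endloop
  endfacet
  facet normal 0.0000 0.0000 1.0000
    outer loop
      vertex 8.032 5.013 19.721
      vertex 5.686 0.334 19.721
      vertex 7.710 2.247 19.721
    endloop
  endfacet
  facet normal 0.8350 0.5502 0.0000
    outer loop
      vertex 8.032 5.013 0.000
      vertex 6.500 7.338 0.000
      vertex 6.500 7.338 19.721
    endloop
  endfacet
  facet normal 0.8350 0.5502 0.0000
    outer loop
      vertex 8.032 5.013 0.000
      vertex 6.500 7.338 19.721
      vertex 8.032 5.013 19.721
    endloop
  endfacet
  facet normal 0.2861 0.9582 0.0000
    outer loop
      vertex 6.500 7.338 0.000
      vertex 3.831 8.135 0.000
      vertex 3.831 8.135 19.721
    endloop
  endfacet
  facet normal 0.2861 0.9582 0.0000
    outer loop
      vertex 6.500 7.338 0.000
      vertex 3.831 8.135 19.721
      vertex 6.500 7.338 19.721
    endloop
  endfacet
  facet normal -0.3968 0.9179 0.0000
    outer loop
      vertex 3.831 8.135 0.000
      vertex 1.275 7.030 0.000
      vertex 1.275 7.030 19.721
    endloop
  endfacet
  facet normal -0.3968 0.9179 0.0000
    outer loop
      vertex 3.831 8.135 0.000
      vertex 1.275 7.030 19.721
      vertex 3.831 8.135 19.721
    endloop
  endfacet
  facet normal -0.8939 0.4482 0.0000
    outer loop
      vertex 1.275 7.030 0.000
      vertex 0.027 4.541 0.000
      vertex 0.027 4.541 19.721
    endloop
  endfacet
  facet normal -0.8939 0.4482 0.0000
    outer loop
      vertex 1.275 7.030 0.000
      vertex 0.027 4.541 19.721
      vertex 1.275 7.030 19.721
    endloop
  endfacet
  facet normal -0.9729 -0.2312 0.0000
    outer loop
      vertex 0.027 4.541 0.000
      vertex 0.671 1.831 0.000
      vertex 0.671 1.831 19.721
    endloop
  endfacet
  facet normal -0.9729 -0.2312 0.0000
    outer loop
      vertex 0.027 4.541 0.000
      vertex 0.671 1.831 19.721
      vertex 0.027 4.541 19.721
    endloop
  endfacet
  facet normal -0.5965 -0.8026 0.0000
    outer loop
      vertex 0.671 1.831 0.000
      vertex 2.906 0.170 0.000
      vertex 2.906 0.170 19.721
    endloop
  endfacet
  facet normal -0.5965 -0.8026 0.0000
    outer loop
      vertex 0.671 1.831 0.000
      vertex 2.906 0.170 19.721
      vertex 0.671 1.831 19.721
    endloop
  endfacet
  facet normal 0.0589 -0.9983 0.0000
    outer loop
      vertex 2.906 0.170 0.000
      vertex 5.686 0.334 0.000
      vertex 5.686 0.334 19.721
    endloop
  endfacet
  facet normal 0.0589 -0.9983 0.0000
    outer loop
      vertex 2.906 0.170 0.000
      vertex 5.686 0.334 19.721
      vertex 2.906 0.170 19.721
    endloop
  endfacet
  facet normal 0.6869 -0.7268 0.0000
    outer loop
      vertex 5.686 0.334 0.000
      vertex 7.710 2.247 0.000
      vertex 7.710 2.247 19.721
    endloop
  endfacet
  facet normal 0.6869 -0.7268 0.0000
    outer loop
      vertex 5.686 0.334 0.000
      vertex 7.710 2.247 19.721
      vertex 5.686 0.334 19.721
    endloop
  endfacet
  facet normal 0.9933 -0.1156 0.0000
    outer loop
      vertex 7.710 2.247 0.000
      vertex 8.032 5.013 0.000
      vertex 8.032 5.013 19.721
    endloop
  endfacet
  facet normal 0.9933 -0.1156 0.0000
    outer loop
      vertex 7.710 2.247 0.000
      vertex 8.032 5.013 19.721
      vertex 7.710 2.247 19.721
    endloop
  endfacet
endsolid part

The G0 Z moves step by Δz≈3.944 mm. Every layer's G1 loop is the same polygon, so the solid is a straight extrusion of it from z=0 to z≈19.7. Closing with flat bottom and top caps and triangulating gives 32 facets — a regular 9-sided prism (a cylinder approximated with 9 flat sides), circumscribed radius ≈ 4.07 mm, height ≈ 19.7 mm.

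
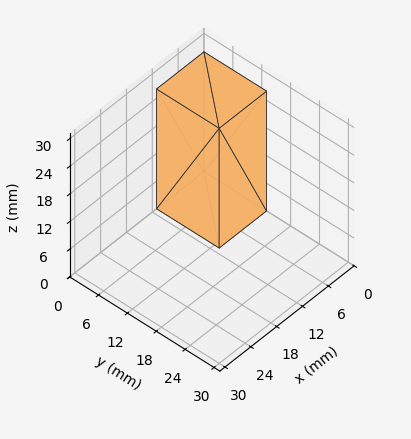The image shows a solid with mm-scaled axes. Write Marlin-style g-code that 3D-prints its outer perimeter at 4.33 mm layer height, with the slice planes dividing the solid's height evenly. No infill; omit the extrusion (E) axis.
Reading the render: the shape is a rectangular box, roughly 11 × 13 mm footprint and 26 mm tall (dimensions read to the nearest mm from the axis ticks). For the g-code, the solid's height is divided into equal slices at the stated Δz and each level perimeter traced with G1 moves after a G0 lift.

; perimeter-only toolpath
G21 ; units = mm
G90 ; absolute positioning
G28 ; home
; layer 1
G0 Z4.33
G0 X0.00 Y0.00
G1 X11.00 Y0.00
G1 X11.00 Y13.00
G1 X0.00 Y13.00
G1 X0.00 Y0.00
; layer 2
G0 Z8.67
G0 X0.00 Y0.00
G1 X11.00 Y0.00
G1 X11.00 Y13.00
G1 X0.00 Y13.00
G1 X0.00 Y0.00
; layer 3
G0 Z13.00
G0 X0.00 Y0.00
G1 X11.00 Y0.00
G1 X11.00 Y13.00
G1 X0.00 Y13.00
G1 X0.00 Y0.00
; layer 4
G0 Z17.33
G0 X0.00 Y0.00
G1 X11.00 Y0.00
G1 X11.00 Y13.00
G1 X0.00 Y13.00
G1 X0.00 Y0.00
; layer 5
G0 Z21.67
G0 X0.00 Y0.00
G1 X11.00 Y0.00
G1 X11.00 Y13.00
G1 X0.00 Y13.00
G1 X0.00 Y0.00
; layer 6
G0 Z26.00
G0 X0.00 Y0.00
G1 X11.00 Y0.00
G1 X11.00 Y13.00
G1 X0.00 Y13.00
G1 X0.00 Y0.00
M2 ; end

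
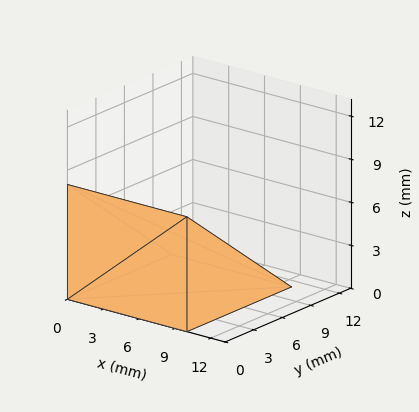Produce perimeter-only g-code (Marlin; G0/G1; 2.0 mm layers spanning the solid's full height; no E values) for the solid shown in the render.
Reading the render: the shape is a wedge (ramp): 10 × 11 mm base, rising to 8 mm along the y=0 edge and sloping linearly to z=0 at y=11 (dimensions read to the nearest mm from the axis ticks). For the g-code, the solid's height is divided into equal slices at the stated Δz and each level perimeter traced with G1 moves after a G0 lift.

; perimeter-only toolpath
G21 ; units = mm
G90 ; absolute positioning
G28 ; home
; layer 1
G0 Z2.0
G0 X0.0 Y0.0
G1 X10.0 Y0.0
G1 X10.0 Y8.2
G1 X0.0 Y8.2
G1 X0.0 Y0.0
; layer 2
G0 Z4.0
G0 X0.0 Y0.0
G1 X10.0 Y0.0
G1 X10.0 Y5.5
G1 X0.0 Y5.5
G1 X0.0 Y0.0
; layer 3
G0 Z6.0
G0 X0.0 Y0.0
G1 X10.0 Y0.0
G1 X10.0 Y2.8
G1 X0.0 Y2.8
G1 X0.0 Y0.0
M2 ; end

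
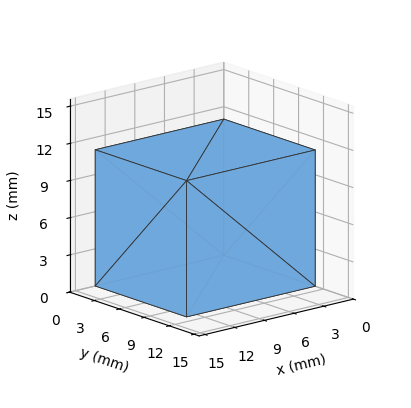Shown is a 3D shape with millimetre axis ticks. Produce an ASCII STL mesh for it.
Reading the render: the shape is a rectangular box, roughly 13 × 11 mm footprint and 11 mm tall (dimensions read to the nearest mm from the axis ticks). For the STL, each face is triangulated and given an outward normal.

solid part
  facet normal 0.0000 0.0000 -1.0000
    outer loop
      vertex 13.000 11.000 0.000
      vertex 13.000 0.000 0.000
      vertex 0.000 0.000 0.000
    endloop
  endfacet
  facet normal 0.0000 0.0000 -1.0000
    outer loop
      vertex 0.000 11.000 0.000
      vertex 13.000 11.000 0.000
      vertex 0.000 0.000 0.000
    endloop
  endfacet
  facet normal 0.0000 0.0000 1.0000
    outer loop
      vertex 0.000 0.000 11.000
      vertex 13.000 0.000 11.000
      vertex 13.000 11.000 11.000
    endloop
  endfacet
  facet normal 0.0000 0.0000 1.0000
    outer loop
      vertex 0.000 0.000 11.000
      vertex 13.000 11.000 11.000
      vertex 0.000 11.000 11.000
    endloop
  endfacet
  facet normal 0.0000 -1.0000 0.0000
    outer loop
      vertex 0.000 0.000 0.000
      vertex 13.000 0.000 0.000
      vertex 13.000 0.000 11.000
    endloop
  endfacet
  facet normal 0.0000 -1.0000 0.0000
    outer loop
      vertex 0.000 0.000 0.000
      vertex 13.000 0.000 11.000
      vertex 0.000 0.000 11.000
    endloop
  endfacet
  facet normal 0.0000 1.0000 0.0000
    outer loop
      vertex 13.000 11.000 11.000
      vertex 13.000 11.000 0.000
      vertex 0.000 11.000 0.000
    endloop
  endfacet
  facet normal 0.0000 1.0000 0.0000
    outer loop
      vertex 0.000 11.000 11.000
      vertex 13.000 11.000 11.000
      vertex 0.000 11.000 0.000
    endloop
  endfacet
  facet normal -1.0000 0.0000 0.0000
    outer loop
      vertex 0.000 11.000 11.000
      vertex 0.000 11.000 0.000
      vertex 0.000 0.000 0.000
    endloop
  endfacet
  facet normal -1.0000 0.0000 0.0000
    outer loop
      vertex 0.000 0.000 11.000
      vertex 0.000 11.000 11.000
      vertex 0.000 0.000 0.000
    endloop
  endfacet
  facet normal 1.0000 0.0000 0.0000
    outer loop
      vertex 13.000 0.000 0.000
      vertex 13.000 11.000 0.000
      vertex 13.000 11.000 11.000
    endloop
  endfacet
  facet normal 1.0000 0.0000 0.0000
    outer loop
      vertex 13.000 0.000 0.000
      vertex 13.000 11.000 11.000
      vertex 13.000 0.000 11.000
    endloop
  endfacet
endsolid part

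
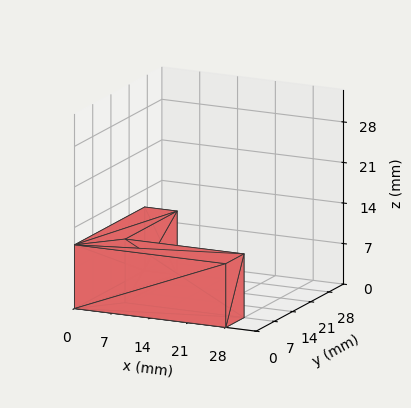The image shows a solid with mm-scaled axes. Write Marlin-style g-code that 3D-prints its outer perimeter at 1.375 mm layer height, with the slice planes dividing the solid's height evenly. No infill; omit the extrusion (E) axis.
Reading the render: the shape is an L-shaped prism: outer 28 × 27 mm, arm thicknesses ≈ 7 mm (horizontal) and 6 mm (vertical), extruded 11 mm in z (dimensions read to the nearest mm from the axis ticks). For the g-code, the solid's height is divided into equal slices at the stated Δz and each level perimeter traced with G1 moves after a G0 lift.

; perimeter-only toolpath
G21 ; units = mm
G90 ; absolute positioning
G28 ; home
; layer 1
G0 Z1.375
G0 X0.000 Y0.000
G1 X28.000 Y0.000
G1 X28.000 Y7.000
G1 X6.000 Y7.000
G1 X6.000 Y27.000
G1 X0.000 Y27.000
G1 X0.000 Y0.000
; layer 2
G0 Z2.750
G0 X0.000 Y0.000
G1 X28.000 Y0.000
G1 X28.000 Y7.000
G1 X6.000 Y7.000
G1 X6.000 Y27.000
G1 X0.000 Y27.000
G1 X0.000 Y0.000
; layer 3
G0 Z4.125
G0 X0.000 Y0.000
G1 X28.000 Y0.000
G1 X28.000 Y7.000
G1 X6.000 Y7.000
G1 X6.000 Y27.000
G1 X0.000 Y27.000
G1 X0.000 Y0.000
; layer 4
G0 Z5.500
G0 X0.000 Y0.000
G1 X28.000 Y0.000
G1 X28.000 Y7.000
G1 X6.000 Y7.000
G1 X6.000 Y27.000
G1 X0.000 Y27.000
G1 X0.000 Y0.000
; layer 5
G0 Z6.875
G0 X0.000 Y0.000
G1 X28.000 Y0.000
G1 X28.000 Y7.000
G1 X6.000 Y7.000
G1 X6.000 Y27.000
G1 X0.000 Y27.000
G1 X0.000 Y0.000
; layer 6
G0 Z8.250
G0 X0.000 Y0.000
G1 X28.000 Y0.000
G1 X28.000 Y7.000
G1 X6.000 Y7.000
G1 X6.000 Y27.000
G1 X0.000 Y27.000
G1 X0.000 Y0.000
; layer 7
G0 Z9.625
G0 X0.000 Y0.000
G1 X28.000 Y0.000
G1 X28.000 Y7.000
G1 X6.000 Y7.000
G1 X6.000 Y27.000
G1 X0.000 Y27.000
G1 X0.000 Y0.000
; layer 8
G0 Z11.000
G0 X0.000 Y0.000
G1 X28.000 Y0.000
G1 X28.000 Y7.000
G1 X6.000 Y7.000
G1 X6.000 Y27.000
G1 X0.000 Y27.000
G1 X0.000 Y0.000
M2 ; end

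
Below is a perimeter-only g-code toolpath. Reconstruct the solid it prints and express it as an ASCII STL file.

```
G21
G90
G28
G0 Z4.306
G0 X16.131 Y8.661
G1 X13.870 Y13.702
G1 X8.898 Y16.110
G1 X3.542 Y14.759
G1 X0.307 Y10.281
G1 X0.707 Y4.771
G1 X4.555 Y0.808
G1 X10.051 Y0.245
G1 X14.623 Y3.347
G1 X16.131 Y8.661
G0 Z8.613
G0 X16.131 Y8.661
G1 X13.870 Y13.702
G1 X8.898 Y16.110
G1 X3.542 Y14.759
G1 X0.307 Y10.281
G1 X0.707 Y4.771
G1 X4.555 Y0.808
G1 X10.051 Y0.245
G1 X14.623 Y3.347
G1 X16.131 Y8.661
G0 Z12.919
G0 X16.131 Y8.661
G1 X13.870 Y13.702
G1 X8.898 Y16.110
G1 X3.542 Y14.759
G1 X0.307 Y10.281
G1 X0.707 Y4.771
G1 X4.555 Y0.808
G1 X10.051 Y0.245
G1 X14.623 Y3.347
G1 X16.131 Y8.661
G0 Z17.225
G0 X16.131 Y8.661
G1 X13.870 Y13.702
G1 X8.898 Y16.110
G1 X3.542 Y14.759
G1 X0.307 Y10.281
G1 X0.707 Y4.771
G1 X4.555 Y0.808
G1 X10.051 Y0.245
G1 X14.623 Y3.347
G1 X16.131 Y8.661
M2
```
solid part
  facet normal 0.0000 0.0000 -1.0000
    outer loop
      vertex 8.898 16.110 0.000
      vertex 13.870 13.702 0.000
      vertex 16.131 8.661 0.000
    endloop
  endfacet
  facet normal 0.0000 0.0000 -1.0000
    outer loop
      vertex 3.542 14.759 0.000
      vertex 8.898 16.110 0.000
      vertex 16.131 8.661 0.000
    endloop
  endfacet
  facet normal 0.0000 0.0000 -1.0000
    outer loop
      vertex 0.307 10.281 0.000
      vertex 3.542 14.759 0.000
      vertex 16.131 8.661 0.000
    endloop
  endfacet
  facet normal 0.0000 0.0000 -1.0000
    outer loop
      vertex 0.707 4.771 0.000
      vertex 0.307 10.281 0.000
      vertex 16.131 8.661 0.000
    endloop
  endfacet
  facet normal 0.0000 0.0000 -1.0000
    outer loop
      vertex 4.555 0.808 0.000
      vertex 0.707 4.771 0.000
      vertex 16.131 8.661 0.000
    endloop
  endfacet
  facet normal 0.0000 0.0000 -1.0000
    outer loop
      vertex 10.051 0.245 0.000
      vertex 4.555 0.808 0.000
      vertex 16.131 8.661 0.000
    endloop
  endfacet
  facet normal 0.0000 0.0000 -1.0000
    outer loop
      vertex 14.623 3.347 0.000
      vertex 10.051 0.245 0.000
      vertex 16.131 8.661 0.000
    endloop
  endfacet
  facet normal 0.0000 0.0000 1.0000
    outer loop
      vertex 16.131 8.661 17.225
      vertex 13.870 13.702 17.225
      vertex 8.898 16.110 17.225
    endloop
  endfacet
  facet normal 0.0000 0.0000 1.0000
    outer loop
      vertex 16.131 8.661 17.225
      vertex 8.898 16.110 17.225
      vertex 3.542 14.759 17.225
    endloop
  endfacet
  facet normal 0.0000 0.0000 1.0000
    outer loop
      vertex 16.131 8.661 17.225
      vertex 3.542 14.759 17.225
      vertex 0.307 10.281 17.225
    endloop
  endfacet
  facet normal 0.0000 0.0000 1.0000
    outer loop
      vertex 16.131 8.661 17.225
      vertex 0.307 10.281 17.225
      vertex 0.707 4.771 17.225
    endloop
  endfacet
  facet normal 0.0000 0.0000 1.0000
    outer loop
      vertex 16.131 8.661 17.225
      vertex 0.707 4.771 17.225
      vertex 4.555 0.808 17.225
    endloop
  endfacet
  facet normal 0.0000 0.0000 1.0000
    outer loop
      vertex 16.131 8.661 17.225
      vertex 4.555 0.808 17.225
      vertex 10.051 0.245 17.225
    endloop
  endfacet
  facet normal 0.0000 0.0000 1.0000
    outer loop
      vertex 16.131 8.661 17.225
      vertex 10.051 0.245 17.225
      vertex 14.623 3.347 17.225
    endloop
  endfacet
  facet normal 0.9124 0.4092 0.0000
    outer loop
      vertex 16.131 8.661 0.000
      vertex 13.870 13.702 0.000
      vertex 13.870 13.702 17.225
    endloop
  endfacet
  facet normal 0.9124 0.4092 0.0000
    outer loop
      vertex 16.131 8.661 0.000
      vertex 13.870 13.702 17.225
      vertex 16.131 8.661 17.225
    endloop
  endfacet
  facet normal 0.4359 0.9000 0.0000
    outer loop
      vertex 13.870 13.702 0.000
      vertex 8.898 16.110 0.000
      vertex 8.898 16.110 17.225
    endloop
  endfacet
  facet normal 0.4359 0.9000 0.0000
    outer loop
      vertex 13.870 13.702 0.000
      vertex 8.898 16.110 17.225
      vertex 13.870 13.702 17.225
    endloop
  endfacet
  facet normal -0.2446 0.9696 0.0000
    outer loop
      vertex 8.898 16.110 0.000
      vertex 3.542 14.759 0.000
      vertex 3.542 14.759 17.225
    endloop
  endfacet
  facet normal -0.2446 0.9696 0.0000
    outer loop
      vertex 8.898 16.110 0.000
      vertex 3.542 14.759 17.225
      vertex 8.898 16.110 17.225
    endloop
  endfacet
  facet normal -0.8106 0.5856 0.0000
    outer loop
      vertex 3.542 14.759 0.000
      vertex 0.307 10.281 0.000
      vertex 0.307 10.281 17.225
    endloop
  endfacet
  facet normal -0.8106 0.5856 0.0000
    outer loop
      vertex 3.542 14.759 0.000
      vertex 0.307 10.281 17.225
      vertex 3.542 14.759 17.225
    endloop
  endfacet
  facet normal -0.9974 -0.0724 0.0000
    outer loop
      vertex 0.307 10.281 0.000
      vertex 0.707 4.771 0.000
      vertex 0.707 4.771 17.225
    endloop
  endfacet
  facet normal -0.9974 -0.0724 0.0000
    outer loop
      vertex 0.307 10.281 0.000
      vertex 0.707 4.771 17.225
      vertex 0.307 10.281 17.225
    endloop
  endfacet
  facet normal -0.7174 -0.6966 0.0000
    outer loop
      vertex 0.707 4.771 0.000
      vertex 4.555 0.808 0.000
      vertex 4.555 0.808 17.225
    endloop
  endfacet
  facet normal -0.7174 -0.6966 0.0000
    outer loop
      vertex 0.707 4.771 0.000
      vertex 4.555 0.808 17.225
      vertex 0.707 4.771 17.225
    endloop
  endfacet
  facet normal -0.1019 -0.9948 0.0000
    outer loop
      vertex 4.555 0.808 0.000
      vertex 10.051 0.245 0.000
      vertex 10.051 0.245 17.225
    endloop
  endfacet
  facet normal -0.1019 -0.9948 0.0000
    outer loop
      vertex 4.555 0.808 0.000
      vertex 10.051 0.245 17.225
      vertex 4.555 0.808 17.225
    endloop
  endfacet
  facet normal 0.5614 -0.8275 0.0000
    outer loop
      vertex 10.051 0.245 0.000
      vertex 14.623 3.347 0.000
      vertex 14.623 3.347 17.225
    endloop
  endfacet
  facet normal 0.5614 -0.8275 0.0000
    outer loop
      vertex 10.051 0.245 0.000
      vertex 14.623 3.347 17.225
      vertex 10.051 0.245 17.225
    endloop
  endfacet
  facet normal 0.9620 -0.2730 0.0000
    outer loop
      vertex 14.623 3.347 0.000
      vertex 16.131 8.661 0.000
      vertex 16.131 8.661 17.225
    endloop
  endfacet
  facet normal 0.9620 -0.2730 0.0000
    outer loop
      vertex 14.623 3.347 0.000
      vertex 16.131 8.661 17.225
      vertex 14.623 3.347 17.225
    endloop
  endfacet
endsolid part

The G0 Z moves step by Δz≈4.306 mm. Every layer's G1 loop is the same polygon, so the solid is a straight extrusion of it from z=0 to z≈17.2. Closing with flat bottom and top caps and triangulating gives 32 facets — a regular 9-sided prism (a cylinder approximated with 9 flat sides), circumscribed radius ≈ 8.08 mm, height ≈ 17.2 mm.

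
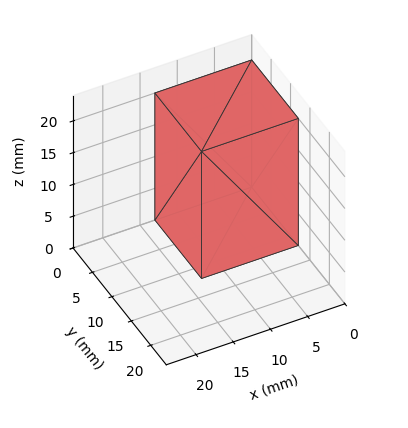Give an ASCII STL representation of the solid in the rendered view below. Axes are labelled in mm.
Reading the render: the shape is a rectangular box, roughly 13 × 12 mm footprint and 20 mm tall (dimensions read to the nearest mm from the axis ticks). For the STL, each face is triangulated and given an outward normal.

solid part
  facet normal 0.0000 0.0000 -1.0000
    outer loop
      vertex 13.000 12.000 0.000
      vertex 13.000 0.000 0.000
      vertex 0.000 0.000 0.000
    endloop
  endfacet
  facet normal 0.0000 0.0000 -1.0000
    outer loop
      vertex 0.000 12.000 0.000
      vertex 13.000 12.000 0.000
      vertex 0.000 0.000 0.000
    endloop
  endfacet
  facet normal 0.0000 0.0000 1.0000
    outer loop
      vertex 0.000 0.000 20.000
      vertex 13.000 0.000 20.000
      vertex 13.000 12.000 20.000
    endloop
  endfacet
  facet normal 0.0000 0.0000 1.0000
    outer loop
      vertex 0.000 0.000 20.000
      vertex 13.000 12.000 20.000
      vertex 0.000 12.000 20.000
    endloop
  endfacet
  facet normal 0.0000 -1.0000 0.0000
    outer loop
      vertex 0.000 0.000 0.000
      vertex 13.000 0.000 0.000
      vertex 13.000 0.000 20.000
    endloop
  endfacet
  facet normal 0.0000 -1.0000 0.0000
    outer loop
      vertex 0.000 0.000 0.000
      vertex 13.000 0.000 20.000
      vertex 0.000 0.000 20.000
    endloop
  endfacet
  facet normal 0.0000 1.0000 0.0000
    outer loop
      vertex 13.000 12.000 20.000
      vertex 13.000 12.000 0.000
      vertex 0.000 12.000 0.000
    endloop
  endfacet
  facet normal 0.0000 1.0000 0.0000
    outer loop
      vertex 0.000 12.000 20.000
      vertex 13.000 12.000 20.000
      vertex 0.000 12.000 0.000
    endloop
  endfacet
  facet normal -1.0000 0.0000 0.0000
    outer loop
      vertex 0.000 12.000 20.000
      vertex 0.000 12.000 0.000
      vertex 0.000 0.000 0.000
    endloop
  endfacet
  facet normal -1.0000 0.0000 0.0000
    outer loop
      vertex 0.000 0.000 20.000
      vertex 0.000 12.000 20.000
      vertex 0.000 0.000 0.000
    endloop
  endfacet
  facet normal 1.0000 0.0000 0.0000
    outer loop
      vertex 13.000 0.000 0.000
      vertex 13.000 12.000 0.000
      vertex 13.000 12.000 20.000
    endloop
  endfacet
  facet normal 1.0000 0.0000 0.0000
    outer loop
      vertex 13.000 0.000 0.000
      vertex 13.000 12.000 20.000
      vertex 13.000 0.000 20.000
    endloop
  endfacet
endsolid part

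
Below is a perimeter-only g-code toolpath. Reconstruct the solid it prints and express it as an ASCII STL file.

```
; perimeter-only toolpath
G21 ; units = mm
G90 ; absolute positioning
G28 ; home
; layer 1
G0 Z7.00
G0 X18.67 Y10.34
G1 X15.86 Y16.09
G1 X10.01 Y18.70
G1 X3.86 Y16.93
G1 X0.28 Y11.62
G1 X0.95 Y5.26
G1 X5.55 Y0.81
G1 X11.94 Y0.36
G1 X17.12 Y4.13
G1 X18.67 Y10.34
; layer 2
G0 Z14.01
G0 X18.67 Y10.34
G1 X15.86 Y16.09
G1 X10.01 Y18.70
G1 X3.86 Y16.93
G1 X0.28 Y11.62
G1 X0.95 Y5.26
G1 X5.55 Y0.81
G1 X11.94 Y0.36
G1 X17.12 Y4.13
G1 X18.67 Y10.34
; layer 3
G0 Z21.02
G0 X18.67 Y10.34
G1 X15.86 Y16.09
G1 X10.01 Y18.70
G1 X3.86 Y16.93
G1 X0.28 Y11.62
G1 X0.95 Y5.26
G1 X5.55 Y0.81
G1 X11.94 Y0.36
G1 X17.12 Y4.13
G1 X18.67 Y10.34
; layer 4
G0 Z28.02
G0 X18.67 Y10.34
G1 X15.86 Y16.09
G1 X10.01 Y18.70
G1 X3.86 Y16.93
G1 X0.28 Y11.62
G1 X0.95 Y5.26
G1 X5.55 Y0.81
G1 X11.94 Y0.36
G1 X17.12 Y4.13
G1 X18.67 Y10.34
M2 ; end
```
solid part
  facet normal 0.0000 0.0000 -1.0000
    outer loop
      vertex 10.01 18.70 0.00
      vertex 15.86 16.09 0.00
      vertex 18.67 10.34 0.00
    endloop
  endfacet
  facet normal 0.0000 0.0000 -1.0000
    outer loop
      vertex 3.86 16.93 0.00
      vertex 10.01 18.70 0.00
      vertex 18.67 10.34 0.00
    endloop
  endfacet
  facet normal 0.0000 0.0000 -1.0000
    outer loop
      vertex 0.28 11.62 0.00
      vertex 3.86 16.93 0.00
      vertex 18.67 10.34 0.00
    endloop
  endfacet
  facet normal 0.0000 0.0000 -1.0000
    outer loop
      vertex 0.95 5.26 0.00
      vertex 0.28 11.62 0.00
      vertex 18.67 10.34 0.00
    endloop
  endfacet
  facet normal 0.0000 0.0000 -1.0000
    outer loop
      vertex 5.55 0.81 0.00
      vertex 0.95 5.26 0.00
      vertex 18.67 10.34 0.00
    endloop
  endfacet
  facet normal 0.0000 0.0000 -1.0000
    outer loop
      vertex 11.94 0.36 0.00
      vertex 5.55 0.81 0.00
      vertex 18.67 10.34 0.00
    endloop
  endfacet
  facet normal 0.0000 0.0000 -1.0000
    outer loop
      vertex 17.12 4.13 0.00
      vertex 11.94 0.36 0.00
      vertex 18.67 10.34 0.00
    endloop
  endfacet
  facet normal 0.0000 0.0000 1.0000
    outer loop
      vertex 18.67 10.34 28.02
      vertex 15.86 16.09 28.02
      vertex 10.01 18.70 28.02
    endloop
  endfacet
  facet normal 0.0000 0.0000 1.0000
    outer loop
      vertex 18.67 10.34 28.02
      vertex 10.01 18.70 28.02
      vertex 3.86 16.93 28.02
    endloop
  endfacet
  facet normal 0.0000 0.0000 1.0000
    outer loop
      vertex 18.67 10.34 28.02
      vertex 3.86 16.93 28.02
      vertex 0.28 11.62 28.02
    endloop
  endfacet
  facet normal 0.0000 0.0000 1.0000
    outer loop
      vertex 18.67 10.34 28.02
      vertex 0.28 11.62 28.02
      vertex 0.95 5.26 28.02
    endloop
  endfacet
  facet normal 0.0000 0.0000 1.0000
    outer loop
      vertex 18.67 10.34 28.02
      vertex 0.95 5.26 28.02
      vertex 5.55 0.81 28.02
    endloop
  endfacet
  facet normal 0.0000 0.0000 1.0000
    outer loop
      vertex 18.67 10.34 28.02
      vertex 5.55 0.81 28.02
      vertex 11.94 0.36 28.02
    endloop
  endfacet
  facet normal 0.0000 0.0000 1.0000
    outer loop
      vertex 18.67 10.34 28.02
      vertex 11.94 0.36 28.02
      vertex 17.12 4.13 28.02
    endloop
  endfacet
  facet normal 0.8985 0.4391 0.0000
    outer loop
      vertex 18.67 10.34 0.00
      vertex 15.86 16.09 0.00
      vertex 15.86 16.09 28.02
    endloop
  endfacet
  facet normal 0.8985 0.4391 0.0000
    outer loop
      vertex 18.67 10.34 0.00
      vertex 15.86 16.09 28.02
      vertex 18.67 10.34 28.02
    endloop
  endfacet
  facet normal 0.4074 0.9132 0.0000
    outer loop
      vertex 15.86 16.09 0.00
      vertex 10.01 18.70 0.00
      vertex 10.01 18.70 28.02
    endloop
  endfacet
  facet normal 0.4074 0.9132 0.0000
    outer loop
      vertex 15.86 16.09 0.00
      vertex 10.01 18.70 28.02
      vertex 15.86 16.09 28.02
    endloop
  endfacet
  facet normal -0.2766 0.9610 0.0000
    outer loop
      vertex 10.01 18.70 0.00
      vertex 3.86 16.93 0.00
      vertex 3.86 16.93 28.02
    endloop
  endfacet
  facet normal -0.2766 0.9610 0.0000
    outer loop
      vertex 10.01 18.70 0.00
      vertex 3.86 16.93 28.02
      vertex 10.01 18.70 28.02
    endloop
  endfacet
  facet normal -0.8292 0.5590 0.0000
    outer loop
      vertex 3.86 16.93 0.00
      vertex 0.28 11.62 0.00
      vertex 0.28 11.62 28.02
    endloop
  endfacet
  facet normal -0.8292 0.5590 0.0000
    outer loop
      vertex 3.86 16.93 0.00
      vertex 0.28 11.62 28.02
      vertex 3.86 16.93 28.02
    endloop
  endfacet
  facet normal -0.9945 -0.1048 0.0000
    outer loop
      vertex 0.28 11.62 0.00
      vertex 0.95 5.26 0.00
      vertex 0.95 5.26 28.02
    endloop
  endfacet
  facet normal -0.9945 -0.1048 0.0000
    outer loop
      vertex 0.28 11.62 0.00
      vertex 0.95 5.26 28.02
      vertex 0.28 11.62 28.02
    endloop
  endfacet
  facet normal -0.6953 -0.7187 0.0000
    outer loop
      vertex 0.95 5.26 0.00
      vertex 5.55 0.81 0.00
      vertex 5.55 0.81 28.02
    endloop
  endfacet
  facet normal -0.6953 -0.7187 0.0000
    outer loop
      vertex 0.95 5.26 0.00
      vertex 5.55 0.81 28.02
      vertex 0.95 5.26 28.02
    endloop
  endfacet
  facet normal -0.0702 -0.9975 0.0000
    outer loop
      vertex 5.55 0.81 0.00
      vertex 11.94 0.36 0.00
      vertex 11.94 0.36 28.02
    endloop
  endfacet
  facet normal -0.0702 -0.9975 0.0000
    outer loop
      vertex 5.55 0.81 0.00
      vertex 11.94 0.36 28.02
      vertex 5.55 0.81 28.02
    endloop
  endfacet
  facet normal 0.5885 -0.8085 0.0000
    outer loop
      vertex 11.94 0.36 0.00
      vertex 17.12 4.13 0.00
      vertex 17.12 4.13 28.02
    endloop
  endfacet
  facet normal 0.5885 -0.8085 0.0000
    outer loop
      vertex 11.94 0.36 0.00
      vertex 17.12 4.13 28.02
      vertex 11.94 0.36 28.02
    endloop
  endfacet
  facet normal 0.9702 -0.2422 0.0000
    outer loop
      vertex 17.12 4.13 0.00
      vertex 18.67 10.34 0.00
      vertex 18.67 10.34 28.02
    endloop
  endfacet
  facet normal 0.9702 -0.2422 0.0000
    outer loop
      vertex 17.12 4.13 0.00
      vertex 18.67 10.34 28.02
      vertex 17.12 4.13 28.02
    endloop
  endfacet
endsolid part

The G0 Z moves step by Δz≈7.00 mm. Every layer's G1 loop is the same polygon, so the solid is a straight extrusion of it from z=0 to z≈28. Closing with flat bottom and top caps and triangulating gives 32 facets — a regular 9-sided prism (a cylinder approximated with 9 flat sides), circumscribed radius ≈ 9.36 mm, height ≈ 28 mm.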